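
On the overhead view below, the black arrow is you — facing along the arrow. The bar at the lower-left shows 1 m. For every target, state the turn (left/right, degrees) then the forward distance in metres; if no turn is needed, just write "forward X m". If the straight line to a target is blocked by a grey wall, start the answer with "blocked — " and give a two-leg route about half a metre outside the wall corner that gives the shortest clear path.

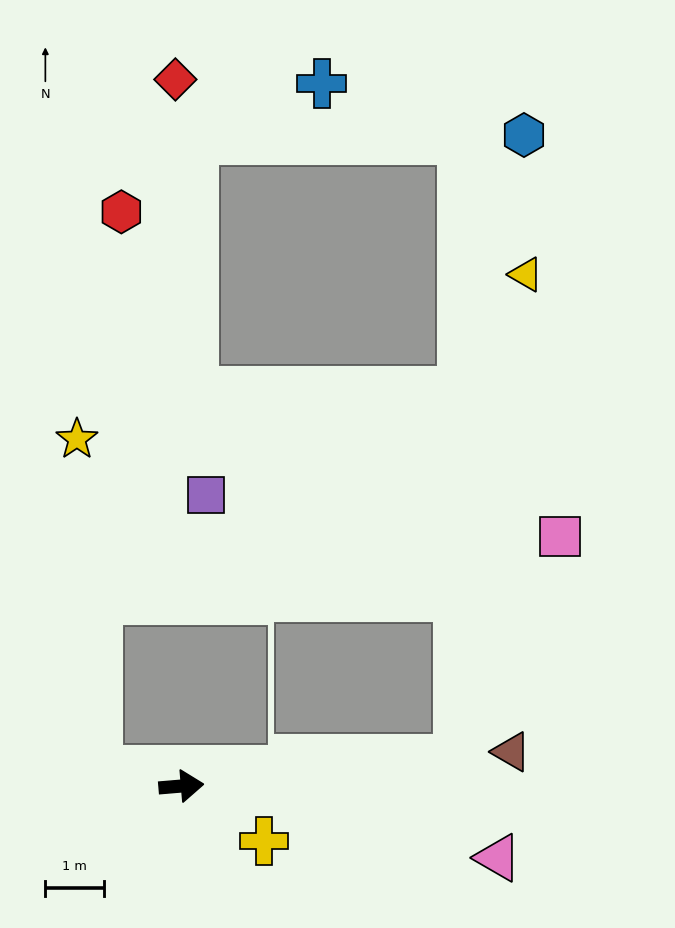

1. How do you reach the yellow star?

blocked — turn left 164°, forward 1.5 m, then turn right 75°, forward 5.7 m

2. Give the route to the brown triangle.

forward 5.7 m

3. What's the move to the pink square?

blocked — forward 4.8 m, then turn left 61°, forward 4.2 m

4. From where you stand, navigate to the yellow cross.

turn right 38°, forward 1.7 m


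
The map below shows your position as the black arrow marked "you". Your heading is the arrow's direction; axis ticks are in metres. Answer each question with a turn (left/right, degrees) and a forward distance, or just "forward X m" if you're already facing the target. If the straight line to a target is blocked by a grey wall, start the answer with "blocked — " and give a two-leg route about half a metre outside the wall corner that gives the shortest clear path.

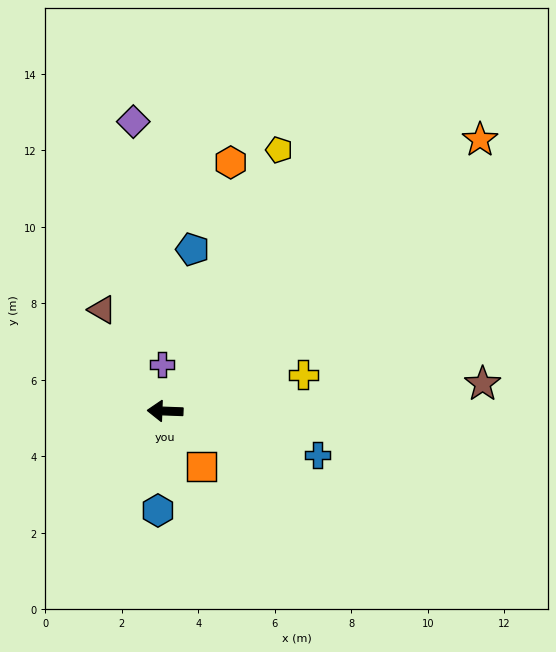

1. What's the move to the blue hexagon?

turn left 88°, forward 2.6 m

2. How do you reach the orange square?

turn left 125°, forward 1.7 m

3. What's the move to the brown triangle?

turn right 56°, forward 3.1 m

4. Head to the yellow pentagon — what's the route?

turn right 111°, forward 7.4 m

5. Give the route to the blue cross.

turn left 166°, forward 4.1 m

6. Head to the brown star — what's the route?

turn right 173°, forward 8.3 m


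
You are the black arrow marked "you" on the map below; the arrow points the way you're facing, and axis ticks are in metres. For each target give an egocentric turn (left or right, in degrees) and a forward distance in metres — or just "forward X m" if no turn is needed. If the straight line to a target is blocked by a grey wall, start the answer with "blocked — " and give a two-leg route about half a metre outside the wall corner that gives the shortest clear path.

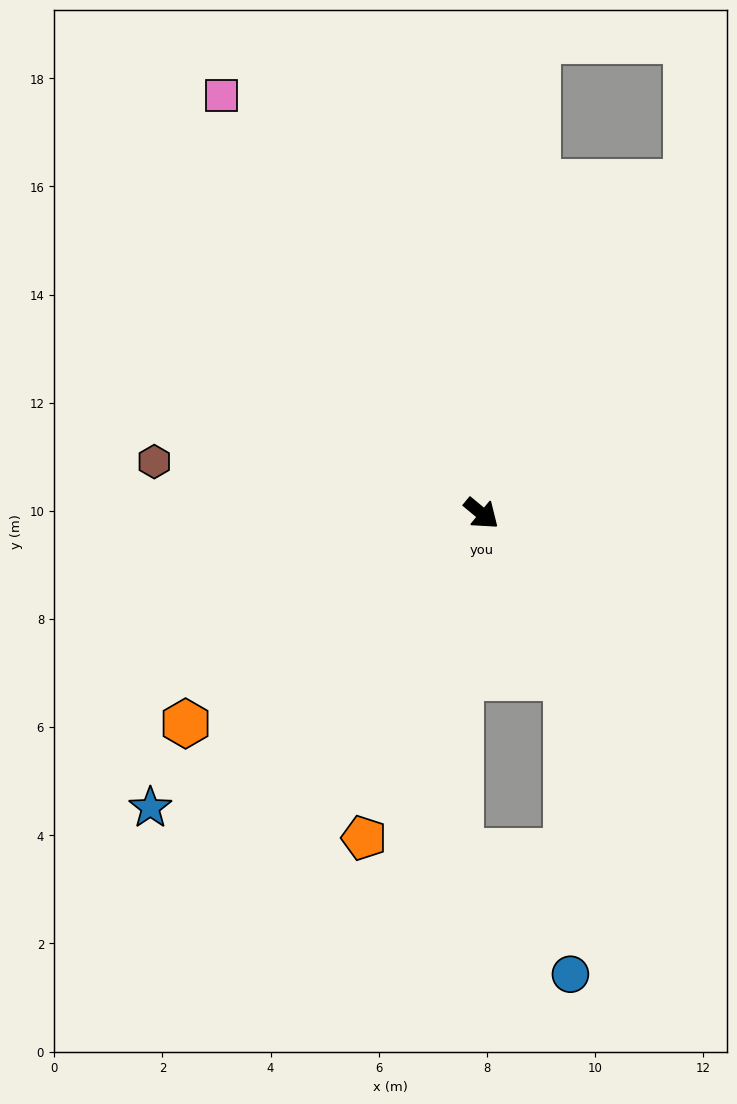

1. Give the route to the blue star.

turn right 99°, forward 8.2 m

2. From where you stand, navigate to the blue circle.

blocked — turn right 23°, forward 3.4 m, then turn right 26°, forward 5.5 m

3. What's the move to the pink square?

turn left 162°, forward 9.1 m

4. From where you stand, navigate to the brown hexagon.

turn right 149°, forward 6.1 m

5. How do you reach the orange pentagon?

turn right 70°, forward 6.4 m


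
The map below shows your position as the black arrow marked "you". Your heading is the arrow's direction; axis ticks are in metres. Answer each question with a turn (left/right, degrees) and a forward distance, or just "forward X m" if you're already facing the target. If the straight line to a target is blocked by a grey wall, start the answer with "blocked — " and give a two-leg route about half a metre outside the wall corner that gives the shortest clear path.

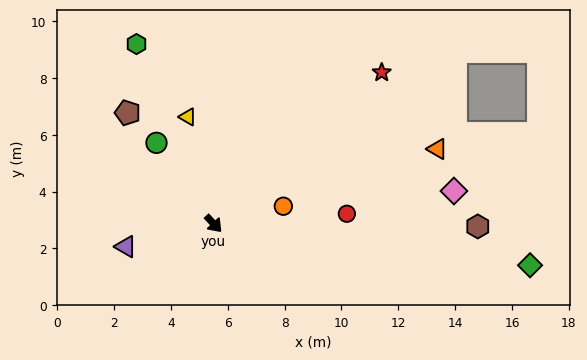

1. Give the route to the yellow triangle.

turn left 151°, forward 3.9 m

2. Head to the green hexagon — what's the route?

turn left 160°, forward 6.9 m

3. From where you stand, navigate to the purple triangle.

turn right 118°, forward 3.2 m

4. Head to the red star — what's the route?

turn left 89°, forward 8.0 m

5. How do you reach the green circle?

turn left 172°, forward 3.5 m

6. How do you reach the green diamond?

turn left 40°, forward 11.2 m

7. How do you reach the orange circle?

turn left 61°, forward 2.5 m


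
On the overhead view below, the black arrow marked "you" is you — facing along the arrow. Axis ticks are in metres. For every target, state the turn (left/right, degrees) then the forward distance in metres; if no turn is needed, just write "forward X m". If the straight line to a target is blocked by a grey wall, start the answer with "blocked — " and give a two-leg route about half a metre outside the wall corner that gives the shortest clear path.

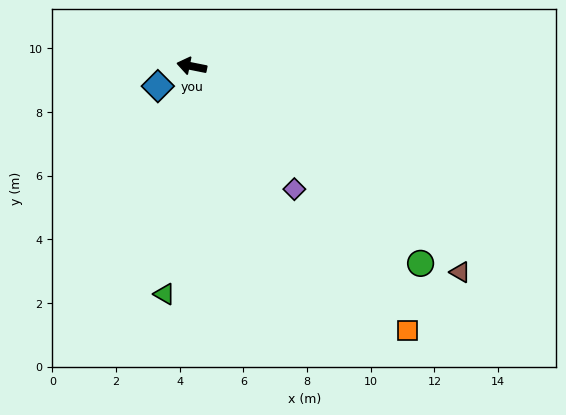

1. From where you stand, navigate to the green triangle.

turn left 94°, forward 7.2 m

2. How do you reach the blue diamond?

turn left 42°, forward 1.2 m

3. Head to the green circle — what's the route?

turn left 151°, forward 9.5 m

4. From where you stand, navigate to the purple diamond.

turn left 141°, forward 5.0 m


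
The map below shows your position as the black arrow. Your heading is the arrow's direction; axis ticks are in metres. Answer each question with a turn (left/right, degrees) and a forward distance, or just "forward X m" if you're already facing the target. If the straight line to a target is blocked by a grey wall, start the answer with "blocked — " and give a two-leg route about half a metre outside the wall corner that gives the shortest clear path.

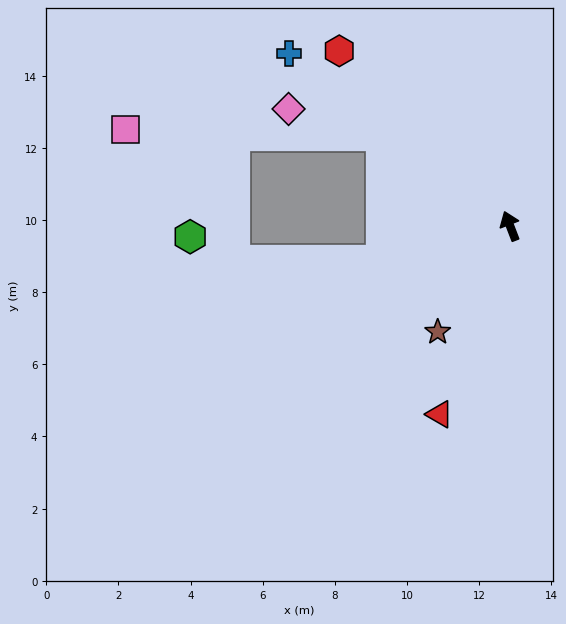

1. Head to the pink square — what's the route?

blocked — turn left 34°, forward 4.4 m, then turn left 34°, forward 7.1 m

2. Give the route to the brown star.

turn left 125°, forward 3.6 m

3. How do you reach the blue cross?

turn left 31°, forward 7.8 m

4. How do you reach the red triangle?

turn left 138°, forward 5.6 m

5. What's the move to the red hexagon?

turn left 23°, forward 6.8 m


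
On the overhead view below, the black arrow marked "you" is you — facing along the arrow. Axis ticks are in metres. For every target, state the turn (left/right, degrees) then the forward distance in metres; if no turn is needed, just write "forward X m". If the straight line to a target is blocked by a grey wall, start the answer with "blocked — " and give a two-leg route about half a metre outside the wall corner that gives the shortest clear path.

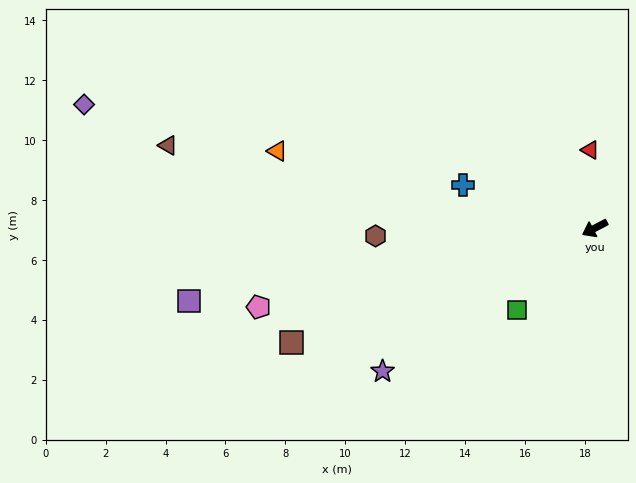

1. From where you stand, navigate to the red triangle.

turn right 114°, forward 2.6 m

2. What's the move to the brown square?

turn right 7°, forward 10.8 m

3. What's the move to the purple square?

turn right 17°, forward 13.7 m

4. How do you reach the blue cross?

turn right 46°, forward 4.6 m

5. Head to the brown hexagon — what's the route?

turn right 26°, forward 7.3 m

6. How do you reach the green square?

turn left 19°, forward 3.8 m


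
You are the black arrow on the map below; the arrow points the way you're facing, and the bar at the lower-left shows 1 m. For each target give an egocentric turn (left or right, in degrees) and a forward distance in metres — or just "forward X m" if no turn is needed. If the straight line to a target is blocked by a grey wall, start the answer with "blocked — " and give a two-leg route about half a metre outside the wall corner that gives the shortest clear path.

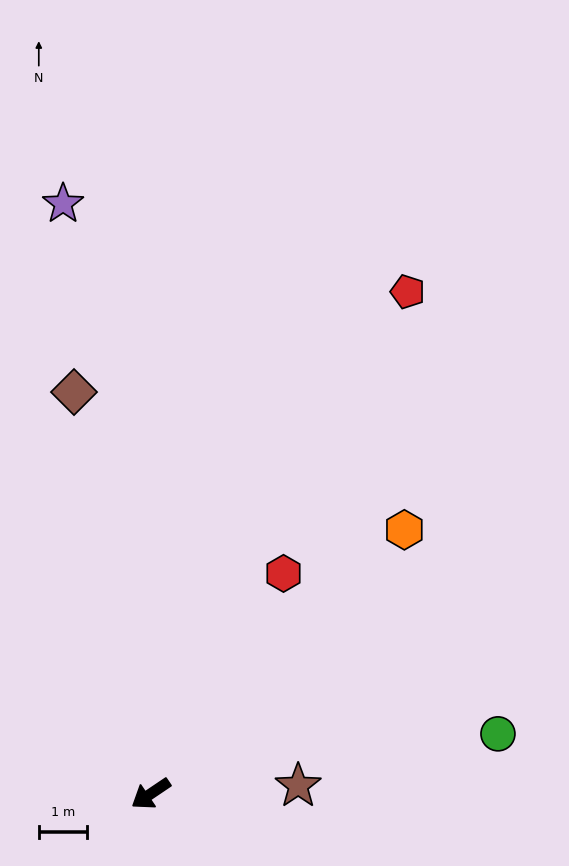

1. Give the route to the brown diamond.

turn right 113°, forward 8.6 m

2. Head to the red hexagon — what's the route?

turn right 155°, forward 5.4 m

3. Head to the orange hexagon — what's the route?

turn right 168°, forward 7.7 m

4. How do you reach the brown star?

turn left 149°, forward 3.1 m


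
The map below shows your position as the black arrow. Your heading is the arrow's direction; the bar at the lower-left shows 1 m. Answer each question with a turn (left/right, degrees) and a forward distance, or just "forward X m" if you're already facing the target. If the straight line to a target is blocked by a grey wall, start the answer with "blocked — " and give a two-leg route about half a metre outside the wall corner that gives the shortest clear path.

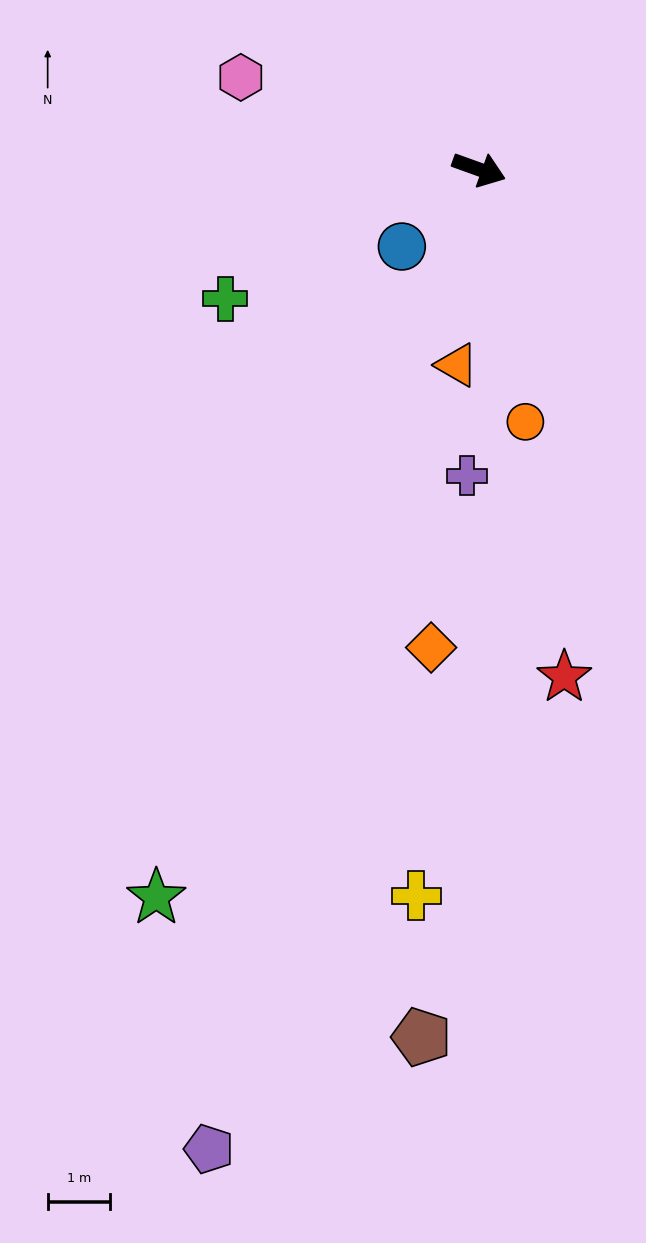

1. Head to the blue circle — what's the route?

turn right 115°, forward 1.7 m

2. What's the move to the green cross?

turn right 133°, forward 4.5 m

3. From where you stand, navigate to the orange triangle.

turn right 77°, forward 3.1 m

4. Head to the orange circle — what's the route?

turn right 60°, forward 4.1 m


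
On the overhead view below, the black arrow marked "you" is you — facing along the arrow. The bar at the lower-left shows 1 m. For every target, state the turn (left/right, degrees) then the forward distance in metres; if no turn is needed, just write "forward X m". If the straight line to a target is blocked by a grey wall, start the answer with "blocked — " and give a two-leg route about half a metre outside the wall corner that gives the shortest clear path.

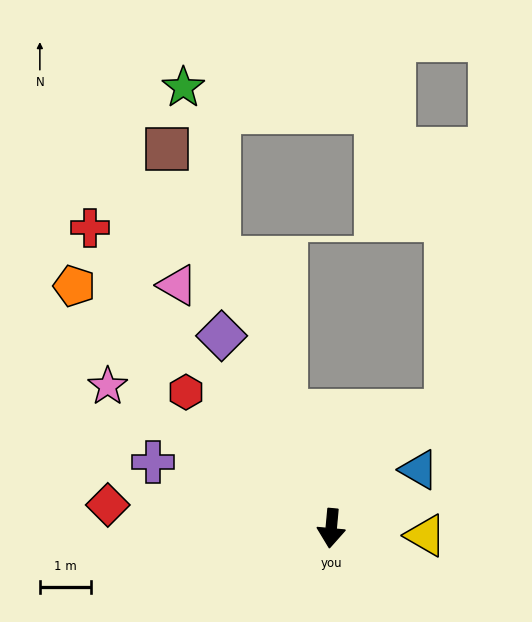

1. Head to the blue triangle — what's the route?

turn left 129°, forward 2.1 m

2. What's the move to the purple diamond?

turn right 145°, forward 4.4 m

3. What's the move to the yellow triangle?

turn left 91°, forward 1.9 m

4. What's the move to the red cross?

turn right 136°, forward 7.6 m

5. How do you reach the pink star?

turn right 117°, forward 5.2 m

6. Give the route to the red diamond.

turn right 91°, forward 4.4 m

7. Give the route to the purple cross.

turn right 105°, forward 3.8 m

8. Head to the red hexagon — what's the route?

turn right 128°, forward 3.9 m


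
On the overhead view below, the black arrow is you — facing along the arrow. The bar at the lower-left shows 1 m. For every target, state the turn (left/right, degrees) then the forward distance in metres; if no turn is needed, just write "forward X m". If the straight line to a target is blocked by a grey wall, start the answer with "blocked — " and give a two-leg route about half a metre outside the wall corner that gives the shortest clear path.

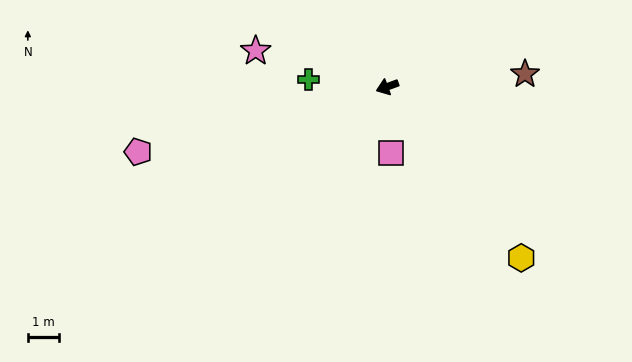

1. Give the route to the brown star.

turn left 165°, forward 4.5 m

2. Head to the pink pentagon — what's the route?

turn right 5°, forward 8.4 m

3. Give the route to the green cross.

turn right 25°, forward 2.6 m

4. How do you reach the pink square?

turn left 73°, forward 2.1 m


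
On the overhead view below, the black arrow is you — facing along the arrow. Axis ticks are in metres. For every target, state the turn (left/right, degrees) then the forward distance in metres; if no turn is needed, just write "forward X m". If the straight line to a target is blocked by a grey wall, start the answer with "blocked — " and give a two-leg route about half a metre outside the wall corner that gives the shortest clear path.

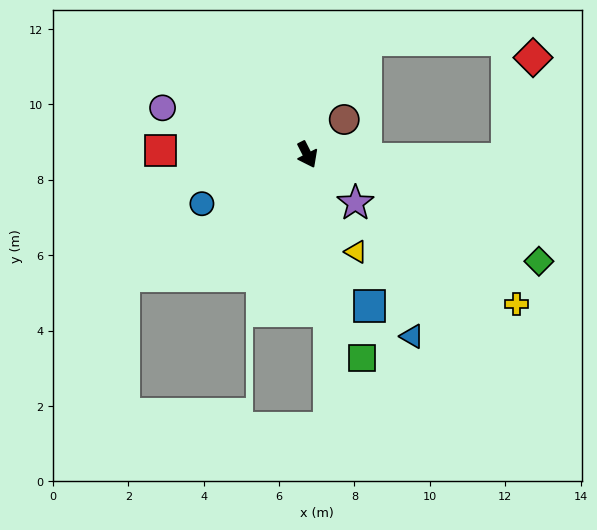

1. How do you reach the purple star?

turn left 18°, forward 1.8 m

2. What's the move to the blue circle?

turn right 92°, forward 3.1 m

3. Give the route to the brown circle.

turn left 107°, forward 1.4 m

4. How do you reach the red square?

turn right 119°, forward 3.9 m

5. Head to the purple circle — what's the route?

turn right 135°, forward 4.0 m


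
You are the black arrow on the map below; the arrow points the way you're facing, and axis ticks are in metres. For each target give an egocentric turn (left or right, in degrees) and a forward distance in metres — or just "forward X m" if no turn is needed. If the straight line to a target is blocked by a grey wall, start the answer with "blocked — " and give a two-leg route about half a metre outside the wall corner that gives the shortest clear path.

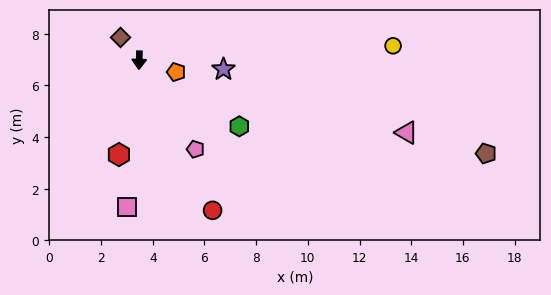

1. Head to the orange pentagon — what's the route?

turn left 74°, forward 1.5 m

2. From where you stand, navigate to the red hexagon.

turn right 10°, forward 3.7 m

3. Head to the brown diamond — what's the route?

turn right 139°, forward 1.1 m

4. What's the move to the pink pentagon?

turn left 34°, forward 4.1 m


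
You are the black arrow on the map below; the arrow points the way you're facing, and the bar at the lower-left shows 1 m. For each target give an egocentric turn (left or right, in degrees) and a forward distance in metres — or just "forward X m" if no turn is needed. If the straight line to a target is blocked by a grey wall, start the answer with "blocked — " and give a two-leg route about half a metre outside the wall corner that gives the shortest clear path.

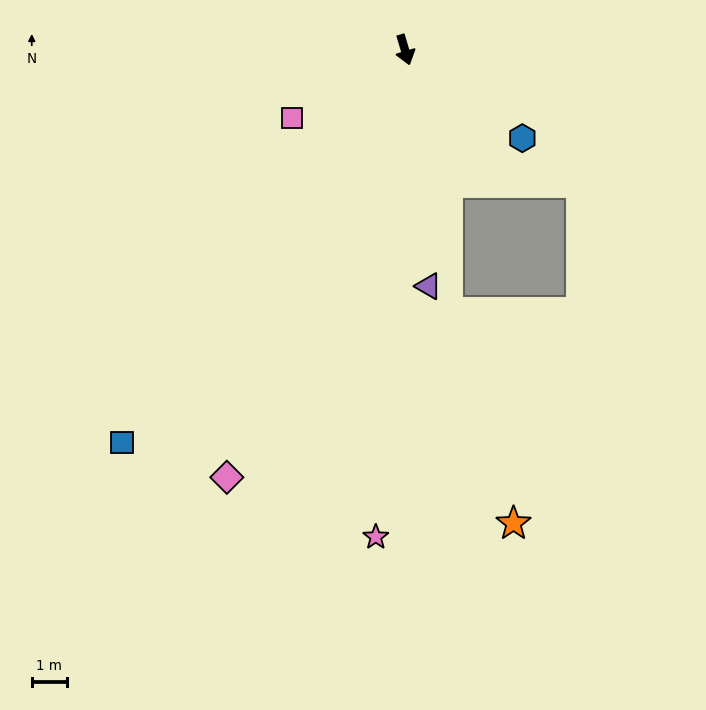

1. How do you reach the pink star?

turn right 20°, forward 14.0 m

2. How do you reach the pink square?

turn right 76°, forward 3.8 m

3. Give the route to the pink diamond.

turn right 39°, forward 13.3 m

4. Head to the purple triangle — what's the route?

turn right 11°, forward 6.8 m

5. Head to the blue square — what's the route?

turn right 52°, forward 13.9 m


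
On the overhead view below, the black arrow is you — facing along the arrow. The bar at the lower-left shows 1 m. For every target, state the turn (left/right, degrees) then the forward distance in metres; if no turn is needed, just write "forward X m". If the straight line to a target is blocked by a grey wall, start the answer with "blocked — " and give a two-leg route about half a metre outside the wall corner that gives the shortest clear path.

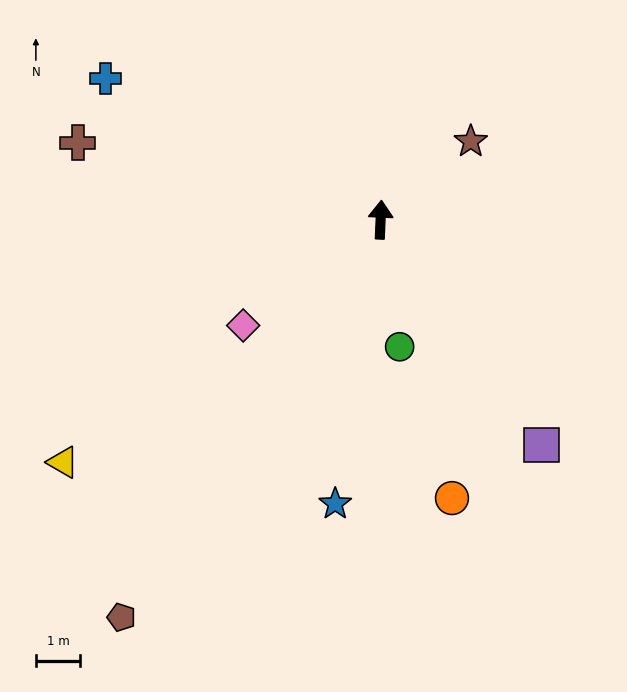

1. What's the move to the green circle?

turn right 169°, forward 2.9 m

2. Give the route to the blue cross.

turn left 65°, forward 7.0 m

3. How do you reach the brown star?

turn right 47°, forward 2.7 m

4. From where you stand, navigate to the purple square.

turn right 142°, forward 6.3 m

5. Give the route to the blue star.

turn left 173°, forward 6.5 m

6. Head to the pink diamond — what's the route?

turn left 130°, forward 3.9 m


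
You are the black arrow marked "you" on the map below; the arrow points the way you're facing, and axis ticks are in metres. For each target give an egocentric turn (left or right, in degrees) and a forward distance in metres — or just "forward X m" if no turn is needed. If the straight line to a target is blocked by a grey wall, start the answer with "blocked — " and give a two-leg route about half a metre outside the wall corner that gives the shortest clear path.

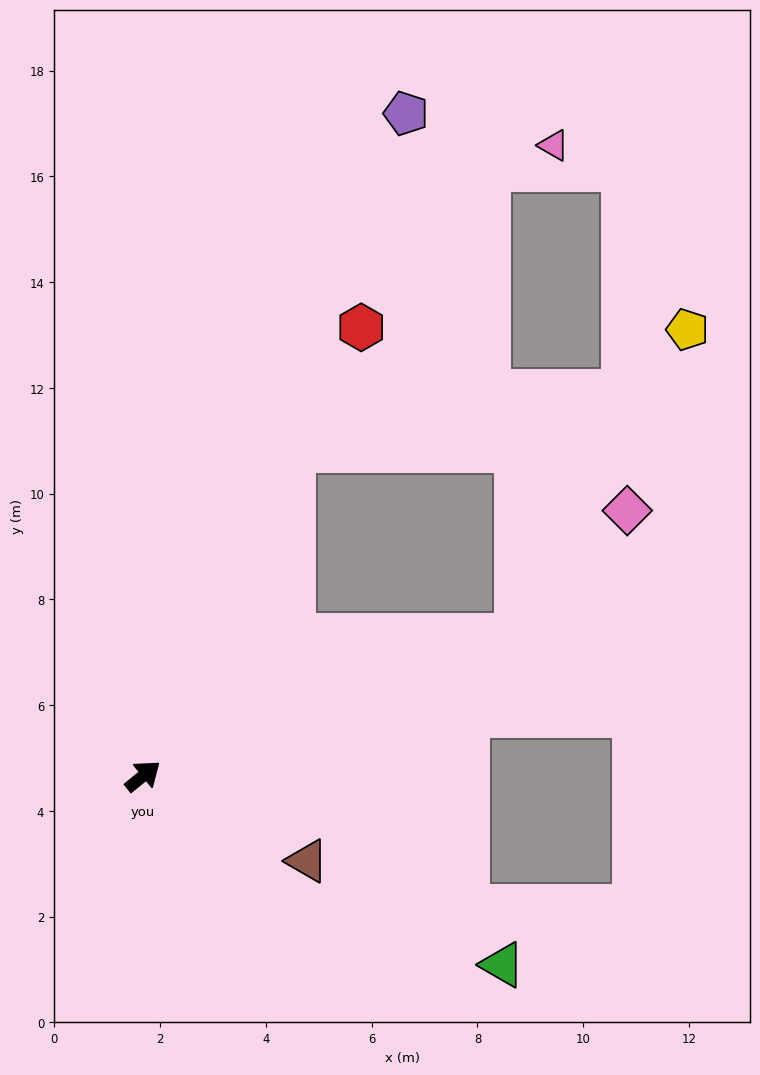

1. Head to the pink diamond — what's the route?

blocked — turn right 19°, forward 7.5 m, then turn left 29°, forward 3.2 m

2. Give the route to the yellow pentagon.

blocked — turn right 19°, forward 7.5 m, then turn left 41°, forward 6.6 m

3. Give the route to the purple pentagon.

turn left 29°, forward 13.5 m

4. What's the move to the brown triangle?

turn right 66°, forward 3.5 m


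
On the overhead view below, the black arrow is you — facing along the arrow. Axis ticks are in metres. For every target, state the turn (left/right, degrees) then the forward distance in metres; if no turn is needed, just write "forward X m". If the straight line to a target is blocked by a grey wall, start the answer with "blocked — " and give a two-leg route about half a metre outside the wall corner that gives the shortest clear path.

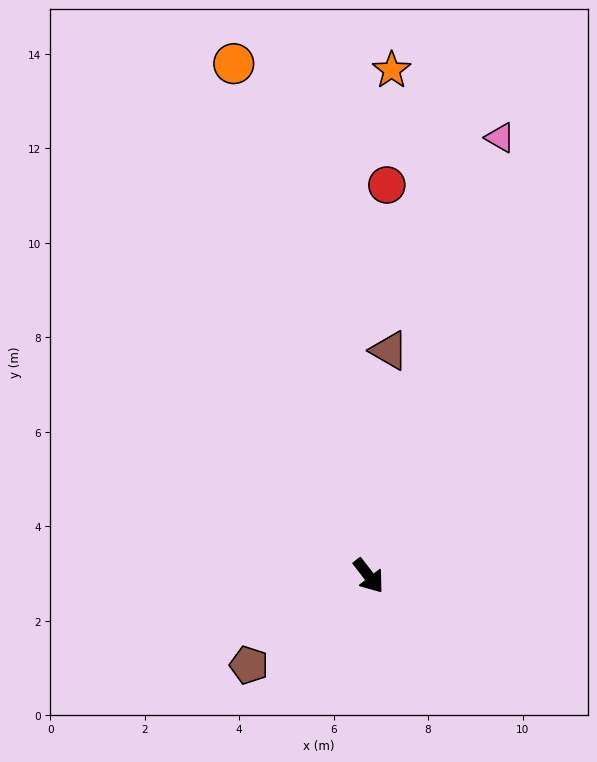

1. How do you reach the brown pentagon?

turn right 91°, forward 3.2 m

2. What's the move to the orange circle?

turn left 157°, forward 11.2 m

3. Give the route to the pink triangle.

turn left 126°, forward 9.7 m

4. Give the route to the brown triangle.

turn left 137°, forward 4.8 m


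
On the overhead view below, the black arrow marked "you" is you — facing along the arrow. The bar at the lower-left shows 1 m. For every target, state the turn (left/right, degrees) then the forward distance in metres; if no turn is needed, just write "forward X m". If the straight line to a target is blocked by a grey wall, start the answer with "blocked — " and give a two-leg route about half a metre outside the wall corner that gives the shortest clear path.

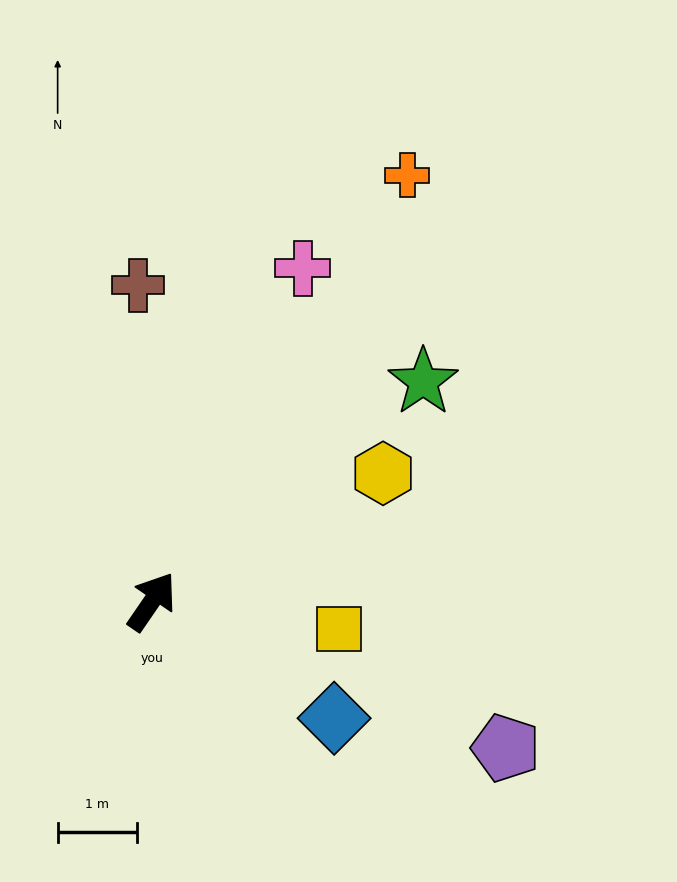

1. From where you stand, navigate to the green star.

turn right 17°, forward 4.4 m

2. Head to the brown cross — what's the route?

turn left 37°, forward 4.0 m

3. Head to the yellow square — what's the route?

turn right 64°, forward 2.4 m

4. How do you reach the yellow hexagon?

turn right 27°, forward 3.3 m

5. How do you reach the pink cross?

turn left 10°, forward 4.6 m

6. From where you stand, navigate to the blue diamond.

turn right 88°, forward 2.7 m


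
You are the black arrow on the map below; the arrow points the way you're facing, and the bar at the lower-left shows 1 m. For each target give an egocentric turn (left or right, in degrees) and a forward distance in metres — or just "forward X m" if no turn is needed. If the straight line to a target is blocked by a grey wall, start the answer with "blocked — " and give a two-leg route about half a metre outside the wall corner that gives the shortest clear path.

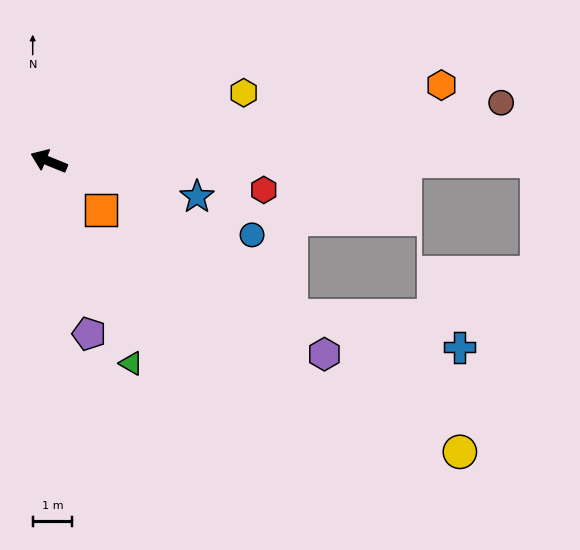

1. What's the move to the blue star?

turn right 171°, forward 3.9 m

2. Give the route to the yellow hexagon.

turn right 138°, forward 5.2 m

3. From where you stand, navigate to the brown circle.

turn right 150°, forward 11.5 m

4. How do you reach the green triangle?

turn left 134°, forward 5.5 m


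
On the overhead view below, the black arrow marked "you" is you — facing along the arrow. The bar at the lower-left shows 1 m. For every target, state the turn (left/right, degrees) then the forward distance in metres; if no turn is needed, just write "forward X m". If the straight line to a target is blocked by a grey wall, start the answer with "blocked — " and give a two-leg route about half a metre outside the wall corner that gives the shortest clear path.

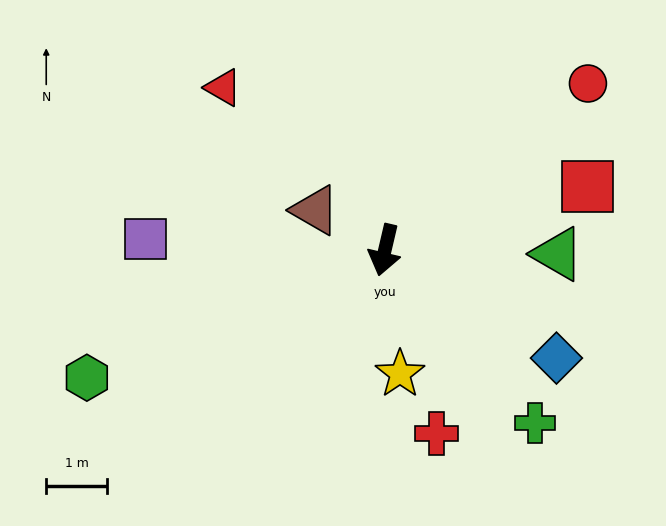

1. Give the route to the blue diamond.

turn left 71°, forward 3.3 m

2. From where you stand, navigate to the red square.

turn left 121°, forward 3.5 m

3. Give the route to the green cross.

turn left 54°, forward 3.8 m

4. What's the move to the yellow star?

turn left 20°, forward 2.1 m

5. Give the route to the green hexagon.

turn right 54°, forward 5.3 m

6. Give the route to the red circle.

turn left 143°, forward 4.3 m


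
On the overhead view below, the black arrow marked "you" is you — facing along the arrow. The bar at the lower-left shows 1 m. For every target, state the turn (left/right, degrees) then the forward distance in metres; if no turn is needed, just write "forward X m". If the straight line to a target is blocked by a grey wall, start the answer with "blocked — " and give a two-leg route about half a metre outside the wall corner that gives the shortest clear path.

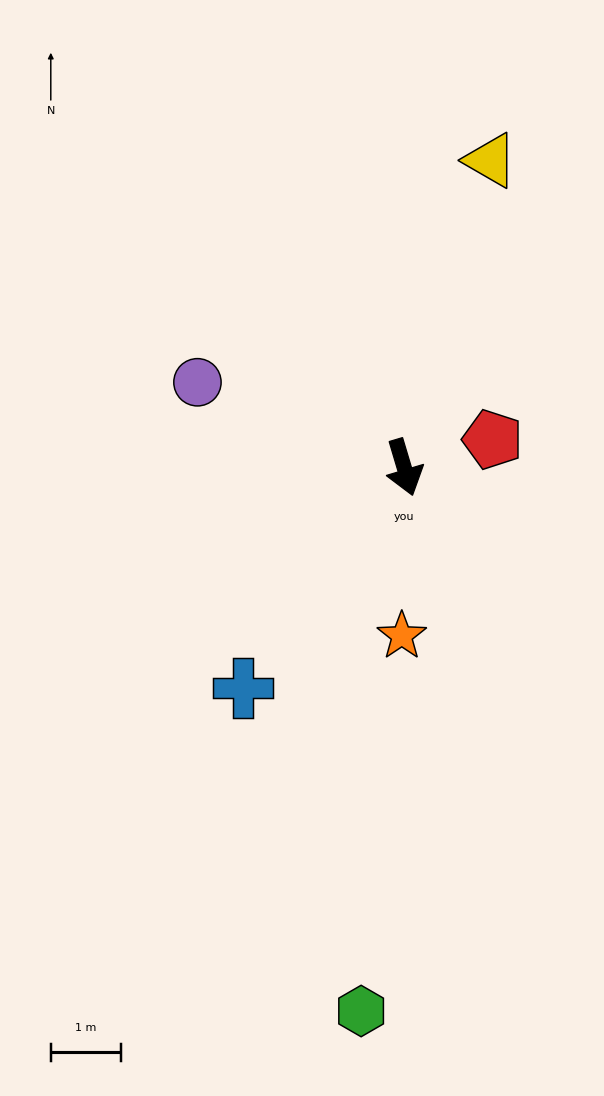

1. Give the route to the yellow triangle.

turn left 148°, forward 4.6 m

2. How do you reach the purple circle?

turn right 129°, forward 3.2 m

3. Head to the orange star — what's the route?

turn right 17°, forward 2.4 m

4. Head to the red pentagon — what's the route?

turn left 91°, forward 1.3 m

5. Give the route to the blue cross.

turn right 53°, forward 3.9 m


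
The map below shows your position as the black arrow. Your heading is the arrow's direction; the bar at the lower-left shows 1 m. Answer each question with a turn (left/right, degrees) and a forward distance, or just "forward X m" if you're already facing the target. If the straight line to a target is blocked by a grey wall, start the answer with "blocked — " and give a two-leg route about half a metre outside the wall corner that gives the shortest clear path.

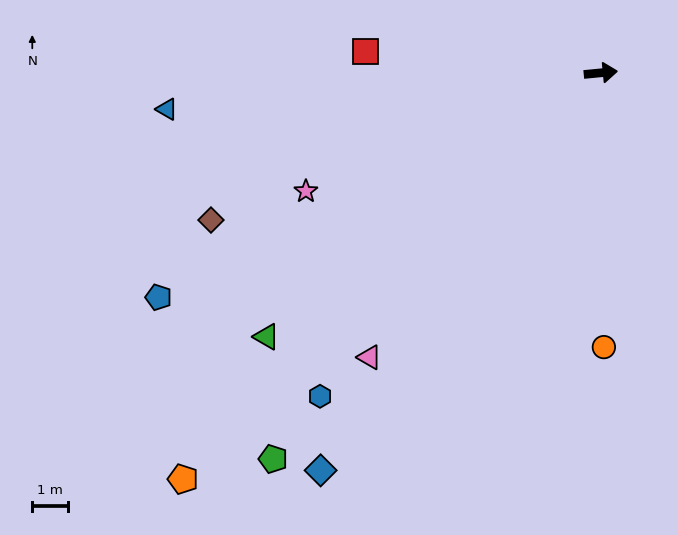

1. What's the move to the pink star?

turn right 164°, forward 8.8 m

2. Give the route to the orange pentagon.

turn right 141°, forward 16.2 m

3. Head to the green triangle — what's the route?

turn right 147°, forward 11.8 m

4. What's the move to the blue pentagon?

turn right 159°, forward 13.8 m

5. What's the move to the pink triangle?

turn right 135°, forward 10.2 m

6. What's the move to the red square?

turn left 169°, forward 6.6 m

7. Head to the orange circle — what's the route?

turn right 95°, forward 7.6 m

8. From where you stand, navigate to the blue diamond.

turn right 131°, forward 13.5 m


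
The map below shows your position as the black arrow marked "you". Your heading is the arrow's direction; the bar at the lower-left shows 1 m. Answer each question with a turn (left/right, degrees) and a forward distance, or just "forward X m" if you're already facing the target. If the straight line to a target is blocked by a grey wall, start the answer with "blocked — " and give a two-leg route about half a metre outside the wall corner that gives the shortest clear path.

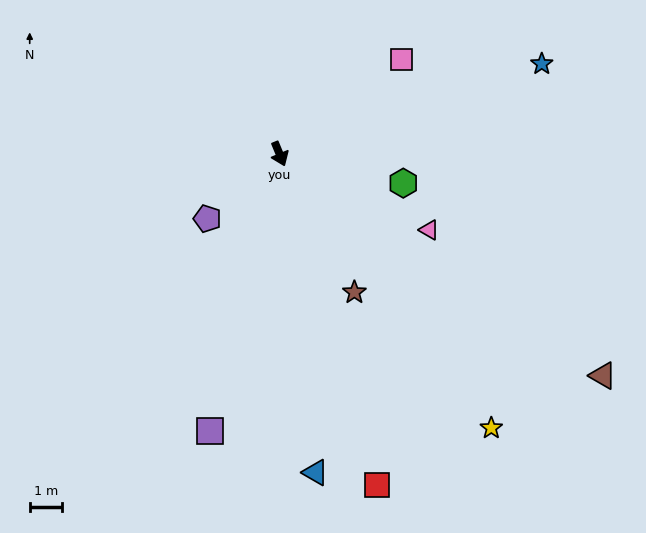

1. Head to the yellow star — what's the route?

turn left 15°, forward 10.6 m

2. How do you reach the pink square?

turn left 105°, forward 4.7 m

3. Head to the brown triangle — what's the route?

turn left 33°, forward 12.0 m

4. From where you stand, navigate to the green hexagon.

turn left 54°, forward 3.9 m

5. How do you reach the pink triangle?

turn left 41°, forward 5.1 m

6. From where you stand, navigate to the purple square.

turn right 36°, forward 8.7 m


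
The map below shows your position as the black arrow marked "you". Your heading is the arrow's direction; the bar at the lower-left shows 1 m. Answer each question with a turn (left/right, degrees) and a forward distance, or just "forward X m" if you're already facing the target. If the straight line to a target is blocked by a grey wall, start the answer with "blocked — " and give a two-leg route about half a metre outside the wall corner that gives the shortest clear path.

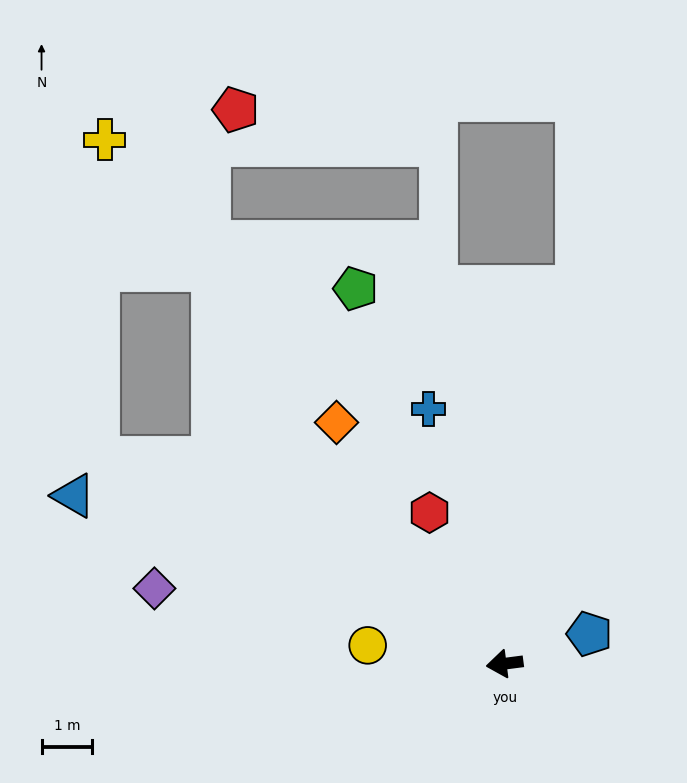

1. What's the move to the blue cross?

turn right 81°, forward 5.2 m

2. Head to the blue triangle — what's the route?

turn right 29°, forward 9.1 m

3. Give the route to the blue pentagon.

turn right 168°, forward 1.8 m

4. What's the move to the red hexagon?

turn right 71°, forward 3.3 m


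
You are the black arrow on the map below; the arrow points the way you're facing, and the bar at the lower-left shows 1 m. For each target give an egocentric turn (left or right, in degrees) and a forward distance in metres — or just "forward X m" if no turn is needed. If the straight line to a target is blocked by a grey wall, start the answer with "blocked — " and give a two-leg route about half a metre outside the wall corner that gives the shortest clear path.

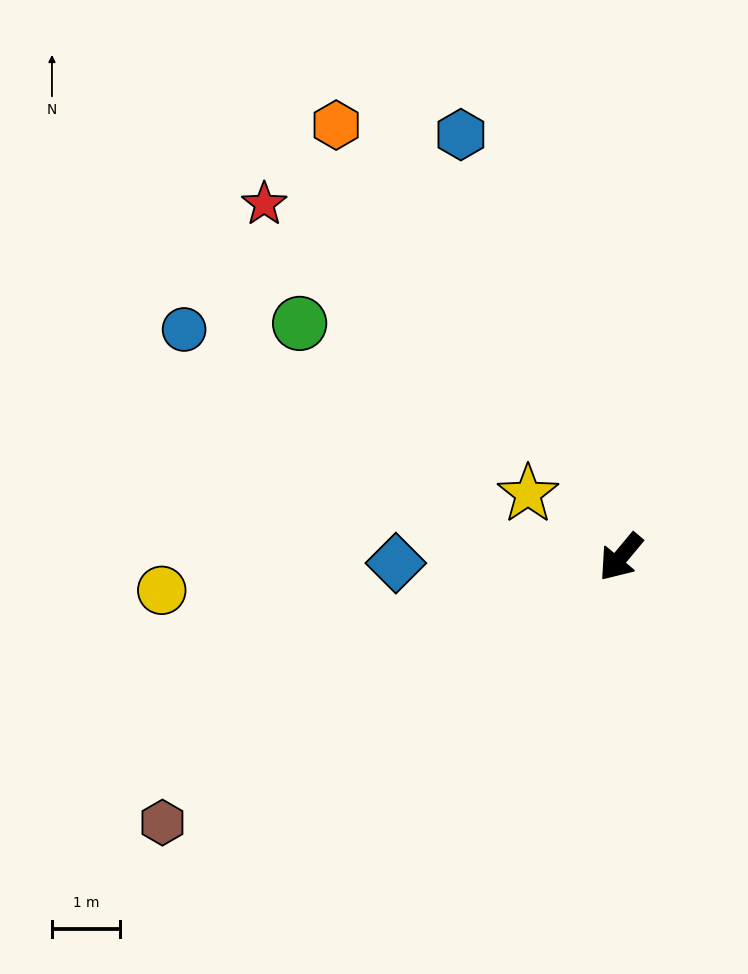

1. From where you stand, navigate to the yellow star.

turn right 85°, forward 1.6 m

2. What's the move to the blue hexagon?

turn right 120°, forward 6.6 m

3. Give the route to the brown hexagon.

turn right 20°, forward 7.7 m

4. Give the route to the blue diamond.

turn right 49°, forward 3.3 m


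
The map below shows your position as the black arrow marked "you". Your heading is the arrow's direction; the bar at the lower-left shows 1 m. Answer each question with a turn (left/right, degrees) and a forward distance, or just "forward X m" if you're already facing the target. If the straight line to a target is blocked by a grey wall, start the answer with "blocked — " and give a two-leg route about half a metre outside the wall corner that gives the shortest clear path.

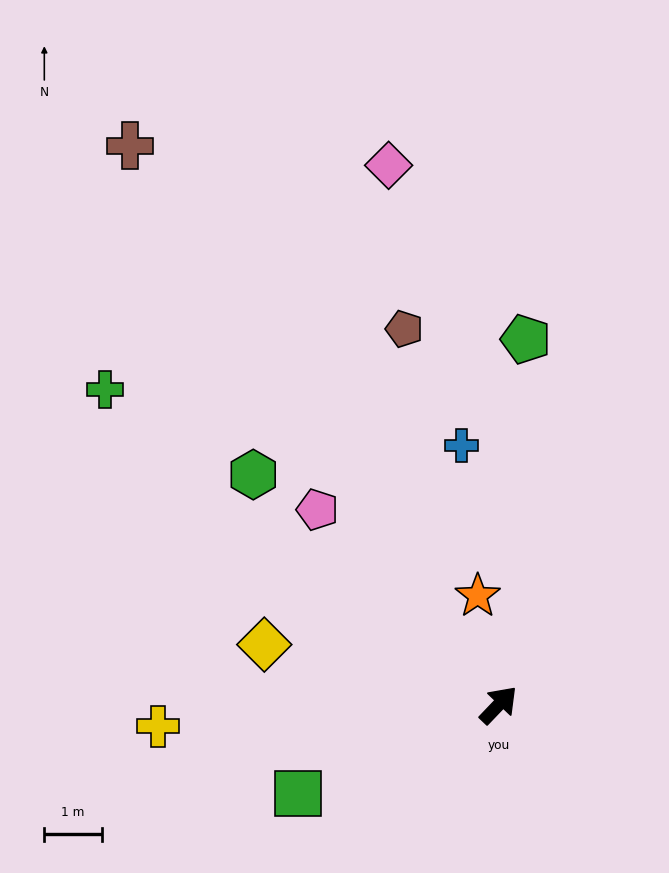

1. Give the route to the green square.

turn left 158°, forward 3.8 m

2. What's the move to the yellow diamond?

turn left 119°, forward 4.2 m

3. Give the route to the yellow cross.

turn left 137°, forward 5.9 m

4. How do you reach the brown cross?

turn left 77°, forward 11.6 m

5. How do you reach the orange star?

turn left 55°, forward 1.9 m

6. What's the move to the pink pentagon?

turn left 87°, forward 4.6 m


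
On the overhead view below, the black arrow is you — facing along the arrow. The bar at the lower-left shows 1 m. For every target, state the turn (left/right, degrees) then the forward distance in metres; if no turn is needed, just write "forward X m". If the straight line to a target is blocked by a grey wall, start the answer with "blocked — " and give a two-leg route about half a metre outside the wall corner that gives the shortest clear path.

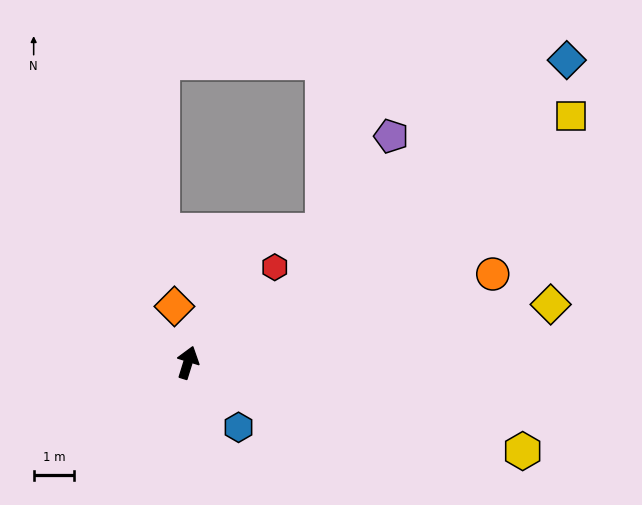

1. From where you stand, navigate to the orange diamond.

turn left 31°, forward 1.4 m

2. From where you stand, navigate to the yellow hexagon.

turn right 88°, forward 8.5 m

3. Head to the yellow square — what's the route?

turn right 40°, forward 11.2 m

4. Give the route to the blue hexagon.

turn right 125°, forward 2.0 m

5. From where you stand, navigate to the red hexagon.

turn right 25°, forward 3.2 m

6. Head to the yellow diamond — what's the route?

turn right 64°, forward 9.1 m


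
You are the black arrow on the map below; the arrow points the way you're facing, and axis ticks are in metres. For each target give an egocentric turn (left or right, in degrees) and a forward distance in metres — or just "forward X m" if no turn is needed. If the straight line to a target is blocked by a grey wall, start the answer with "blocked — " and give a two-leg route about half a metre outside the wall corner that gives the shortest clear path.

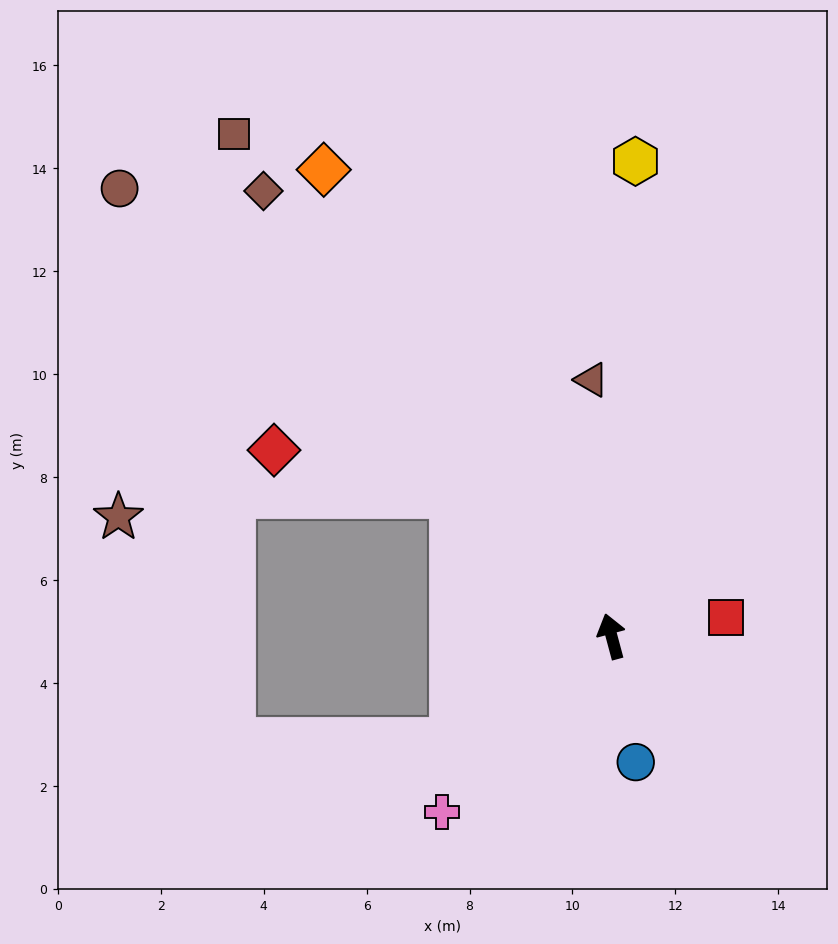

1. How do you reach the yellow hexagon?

turn right 18°, forward 9.2 m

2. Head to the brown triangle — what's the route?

turn right 11°, forward 5.0 m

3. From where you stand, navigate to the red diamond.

blocked — turn left 34°, forward 4.1 m, then turn left 26°, forward 3.6 m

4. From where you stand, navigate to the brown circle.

turn left 33°, forward 12.9 m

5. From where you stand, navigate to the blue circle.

turn left 176°, forward 2.5 m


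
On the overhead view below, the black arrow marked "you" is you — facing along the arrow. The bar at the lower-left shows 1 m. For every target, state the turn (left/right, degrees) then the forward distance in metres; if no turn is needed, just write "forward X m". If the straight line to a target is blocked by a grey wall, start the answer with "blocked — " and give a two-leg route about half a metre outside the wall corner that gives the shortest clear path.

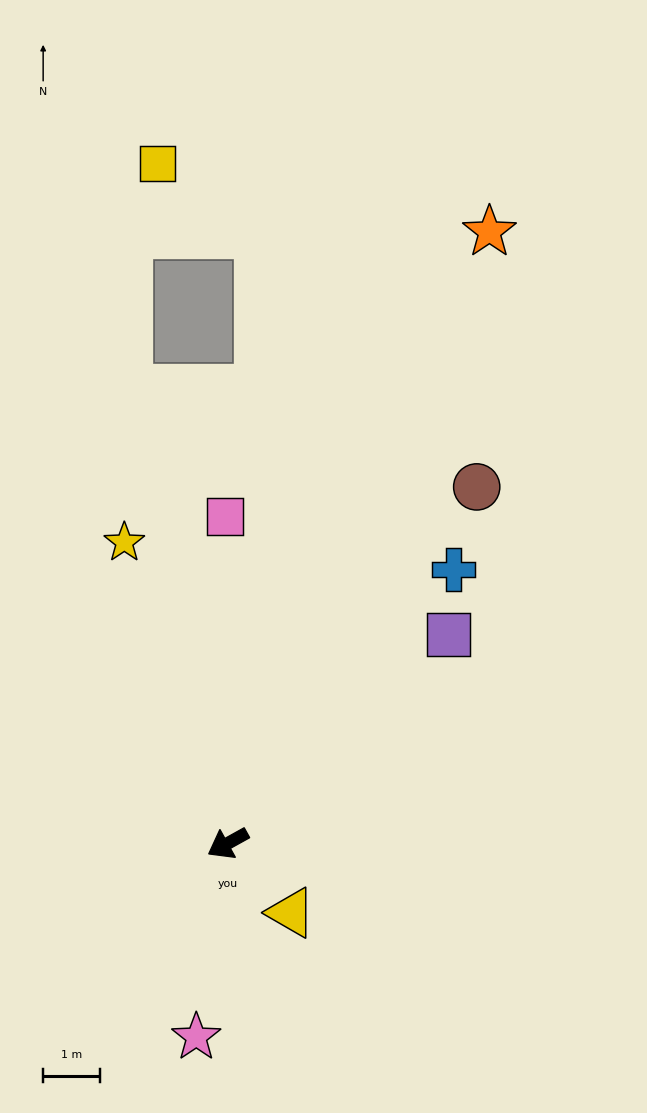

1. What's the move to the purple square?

turn right 166°, forward 5.3 m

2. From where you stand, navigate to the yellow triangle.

turn left 103°, forward 1.6 m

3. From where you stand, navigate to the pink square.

turn right 119°, forward 5.7 m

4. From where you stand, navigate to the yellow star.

turn right 100°, forward 5.6 m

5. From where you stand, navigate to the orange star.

turn right 142°, forward 11.6 m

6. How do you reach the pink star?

turn left 52°, forward 3.4 m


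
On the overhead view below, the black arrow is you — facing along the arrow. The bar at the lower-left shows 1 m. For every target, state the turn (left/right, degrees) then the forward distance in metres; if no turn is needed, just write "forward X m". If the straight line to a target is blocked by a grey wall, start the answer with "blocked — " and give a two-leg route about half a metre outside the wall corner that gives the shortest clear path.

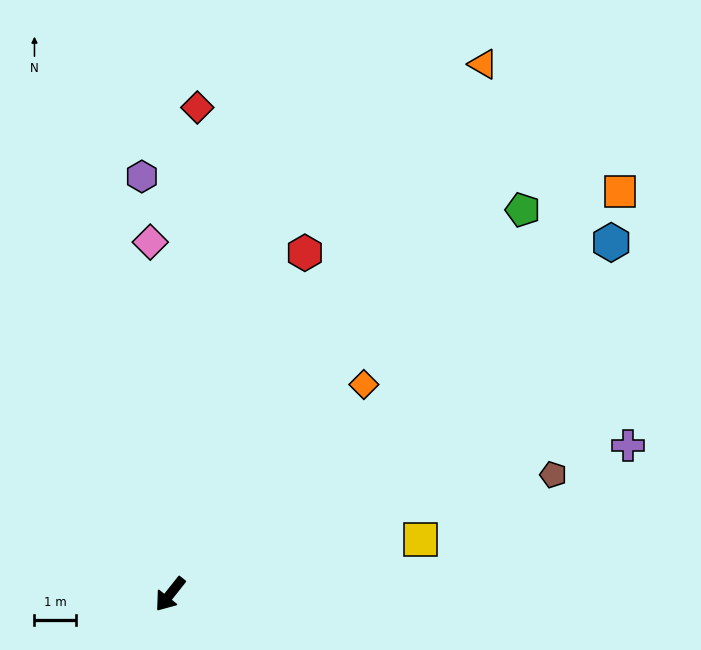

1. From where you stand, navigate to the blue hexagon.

turn left 167°, forward 13.5 m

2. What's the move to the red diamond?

turn right 145°, forward 11.7 m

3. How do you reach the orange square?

turn left 170°, forward 14.5 m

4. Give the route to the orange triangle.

turn right 172°, forward 14.8 m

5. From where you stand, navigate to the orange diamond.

turn left 176°, forward 6.8 m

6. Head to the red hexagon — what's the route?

turn right 163°, forward 8.8 m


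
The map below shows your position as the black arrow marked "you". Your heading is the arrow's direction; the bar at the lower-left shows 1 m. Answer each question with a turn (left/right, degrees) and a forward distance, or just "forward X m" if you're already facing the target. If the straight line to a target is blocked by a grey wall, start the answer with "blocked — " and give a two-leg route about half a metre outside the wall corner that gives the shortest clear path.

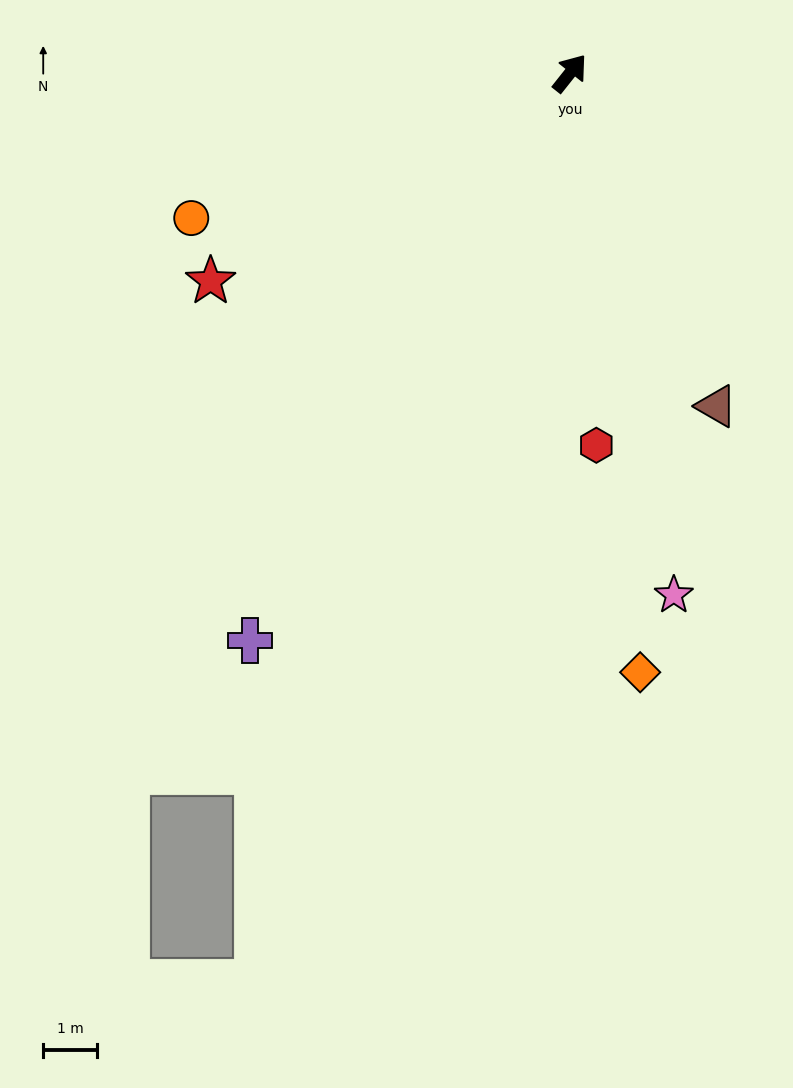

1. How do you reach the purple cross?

turn right 171°, forward 12.2 m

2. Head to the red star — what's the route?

turn left 159°, forward 7.8 m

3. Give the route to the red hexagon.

turn right 137°, forward 7.0 m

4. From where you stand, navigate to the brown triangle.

turn right 118°, forward 6.8 m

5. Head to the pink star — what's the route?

turn right 130°, forward 9.9 m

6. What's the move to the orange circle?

turn left 149°, forward 7.6 m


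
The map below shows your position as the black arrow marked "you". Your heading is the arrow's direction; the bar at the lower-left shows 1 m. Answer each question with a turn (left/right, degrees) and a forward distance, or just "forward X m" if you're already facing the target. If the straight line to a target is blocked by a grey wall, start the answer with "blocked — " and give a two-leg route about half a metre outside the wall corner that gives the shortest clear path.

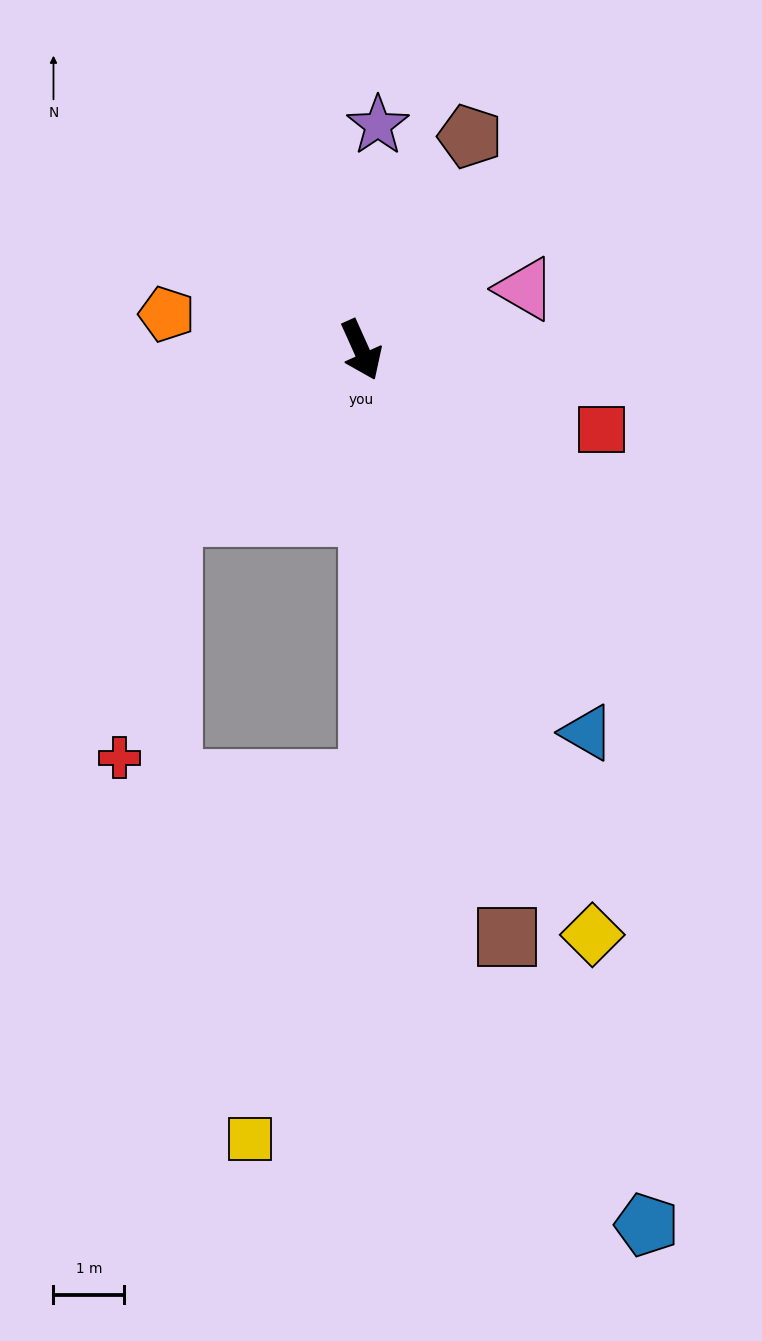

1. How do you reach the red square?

turn left 47°, forward 3.6 m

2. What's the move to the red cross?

blocked — turn right 73°, forward 3.5 m, then turn left 36°, forward 3.5 m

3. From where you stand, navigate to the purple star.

turn left 152°, forward 3.2 m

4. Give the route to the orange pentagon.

turn right 125°, forward 2.8 m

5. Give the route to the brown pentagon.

turn left 129°, forward 3.4 m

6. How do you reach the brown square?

turn right 10°, forward 8.5 m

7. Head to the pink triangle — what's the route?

turn left 86°, forward 2.5 m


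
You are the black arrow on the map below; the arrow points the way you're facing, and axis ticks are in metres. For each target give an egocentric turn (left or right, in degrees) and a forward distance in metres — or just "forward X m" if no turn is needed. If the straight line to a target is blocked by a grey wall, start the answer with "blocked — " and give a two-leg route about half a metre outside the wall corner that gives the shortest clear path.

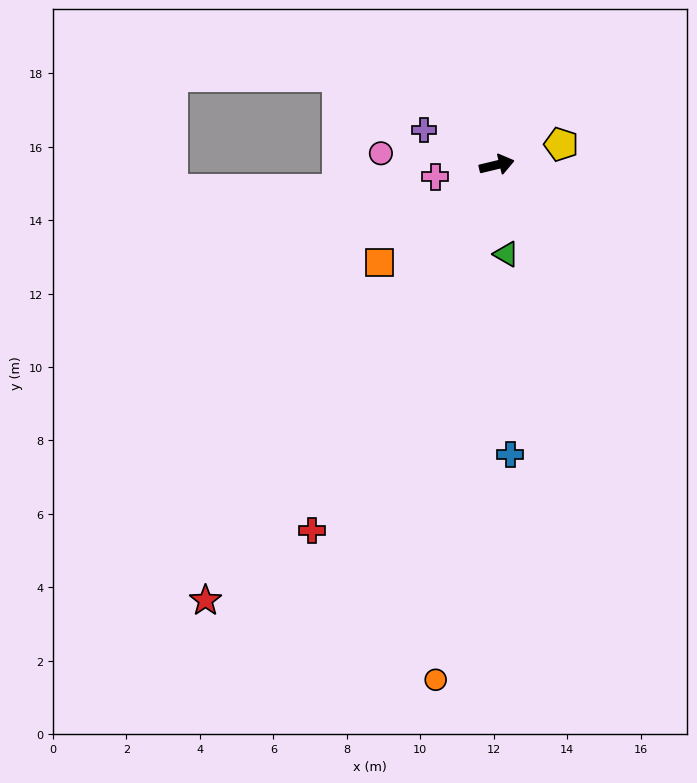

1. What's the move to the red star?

turn right 137°, forward 14.3 m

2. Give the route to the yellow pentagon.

turn left 4°, forward 1.8 m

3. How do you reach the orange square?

turn right 154°, forward 4.1 m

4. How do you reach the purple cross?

turn left 141°, forward 2.2 m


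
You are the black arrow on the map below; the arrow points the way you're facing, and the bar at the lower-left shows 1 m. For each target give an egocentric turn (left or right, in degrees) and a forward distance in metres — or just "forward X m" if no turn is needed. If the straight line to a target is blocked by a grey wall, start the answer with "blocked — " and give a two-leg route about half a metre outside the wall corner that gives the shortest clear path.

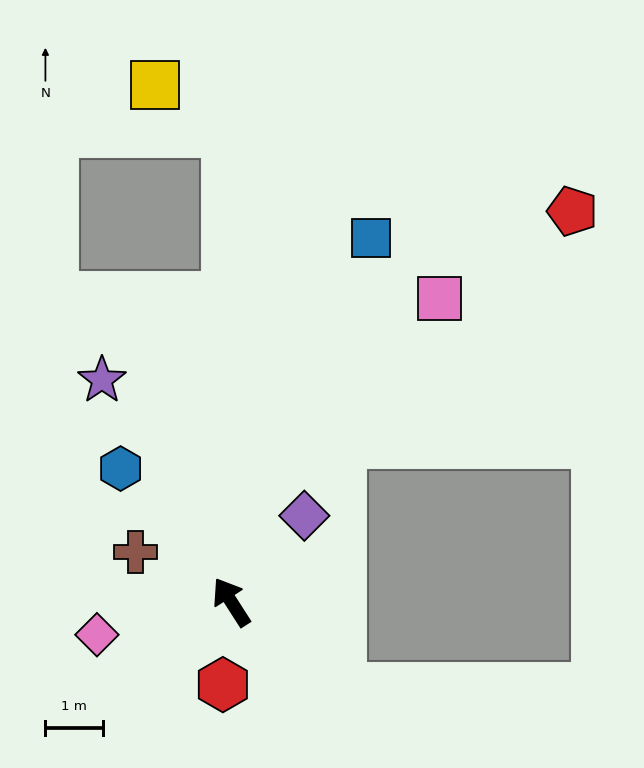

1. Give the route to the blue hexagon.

turn left 7°, forward 3.0 m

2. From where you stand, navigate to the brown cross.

turn left 30°, forward 1.9 m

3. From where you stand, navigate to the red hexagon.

turn left 142°, forward 1.4 m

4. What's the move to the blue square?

turn right 54°, forward 6.7 m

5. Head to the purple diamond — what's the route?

turn right 73°, forward 2.0 m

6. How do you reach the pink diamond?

turn left 71°, forward 2.4 m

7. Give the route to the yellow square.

blocked — turn right 32°, forward 8.1 m, then turn left 56°, forward 1.5 m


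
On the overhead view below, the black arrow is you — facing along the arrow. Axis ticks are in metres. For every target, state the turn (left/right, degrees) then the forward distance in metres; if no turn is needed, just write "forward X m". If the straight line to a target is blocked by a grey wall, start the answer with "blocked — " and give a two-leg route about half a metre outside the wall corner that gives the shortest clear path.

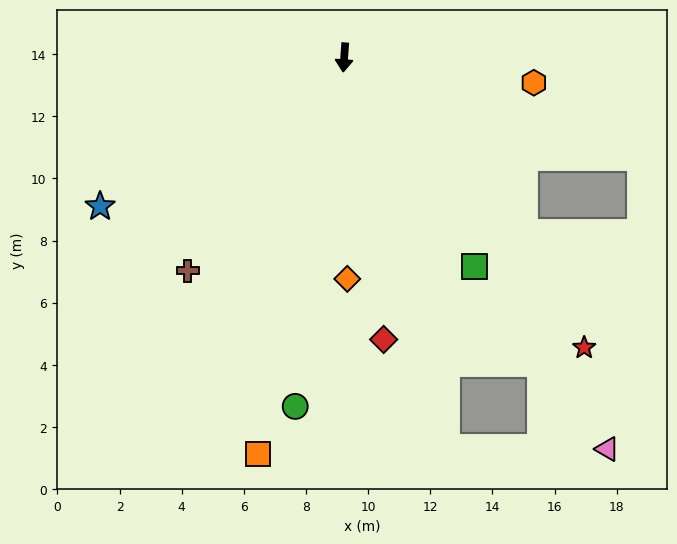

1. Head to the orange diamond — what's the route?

turn left 5°, forward 7.1 m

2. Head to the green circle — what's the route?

turn right 4°, forward 11.3 m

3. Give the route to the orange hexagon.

turn left 87°, forward 6.2 m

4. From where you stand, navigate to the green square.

turn left 36°, forward 7.9 m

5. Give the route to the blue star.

turn right 54°, forward 9.2 m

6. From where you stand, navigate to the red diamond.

turn left 12°, forward 9.2 m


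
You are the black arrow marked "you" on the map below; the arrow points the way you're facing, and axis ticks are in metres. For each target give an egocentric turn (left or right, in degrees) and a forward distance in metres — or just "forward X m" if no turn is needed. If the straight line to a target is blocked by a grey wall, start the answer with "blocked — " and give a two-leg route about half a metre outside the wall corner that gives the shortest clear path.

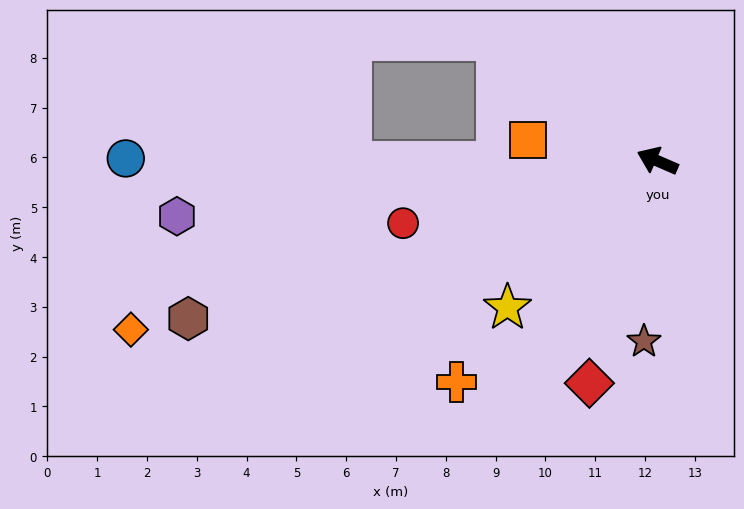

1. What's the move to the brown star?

turn left 109°, forward 3.6 m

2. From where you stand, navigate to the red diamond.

turn left 96°, forward 4.7 m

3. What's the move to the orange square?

turn left 14°, forward 2.6 m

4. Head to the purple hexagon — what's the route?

turn left 30°, forward 9.7 m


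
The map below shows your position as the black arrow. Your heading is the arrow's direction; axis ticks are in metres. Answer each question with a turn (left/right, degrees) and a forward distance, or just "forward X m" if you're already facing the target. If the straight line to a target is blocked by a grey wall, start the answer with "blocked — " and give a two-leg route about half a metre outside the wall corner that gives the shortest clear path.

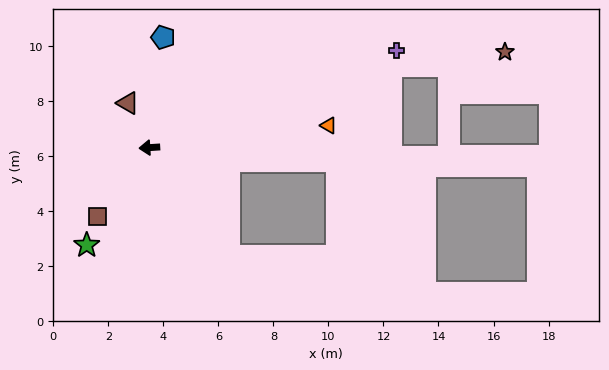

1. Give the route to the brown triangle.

turn right 68°, forward 1.8 m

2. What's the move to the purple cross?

turn right 162°, forward 9.7 m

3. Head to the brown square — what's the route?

turn left 50°, forward 3.1 m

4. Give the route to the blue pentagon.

turn right 101°, forward 4.0 m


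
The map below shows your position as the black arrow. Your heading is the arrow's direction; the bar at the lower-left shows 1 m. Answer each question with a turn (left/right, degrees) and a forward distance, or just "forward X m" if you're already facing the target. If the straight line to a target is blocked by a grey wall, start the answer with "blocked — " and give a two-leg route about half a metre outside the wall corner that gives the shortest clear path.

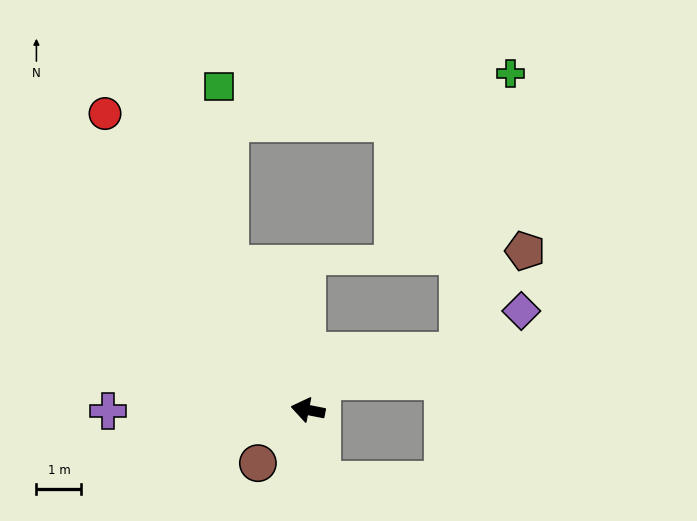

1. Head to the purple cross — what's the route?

turn left 11°, forward 4.5 m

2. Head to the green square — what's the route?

blocked — turn right 50°, forward 3.7 m, then turn right 25°, forward 4.0 m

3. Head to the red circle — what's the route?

turn right 44°, forward 8.0 m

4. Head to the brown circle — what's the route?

turn left 58°, forward 1.6 m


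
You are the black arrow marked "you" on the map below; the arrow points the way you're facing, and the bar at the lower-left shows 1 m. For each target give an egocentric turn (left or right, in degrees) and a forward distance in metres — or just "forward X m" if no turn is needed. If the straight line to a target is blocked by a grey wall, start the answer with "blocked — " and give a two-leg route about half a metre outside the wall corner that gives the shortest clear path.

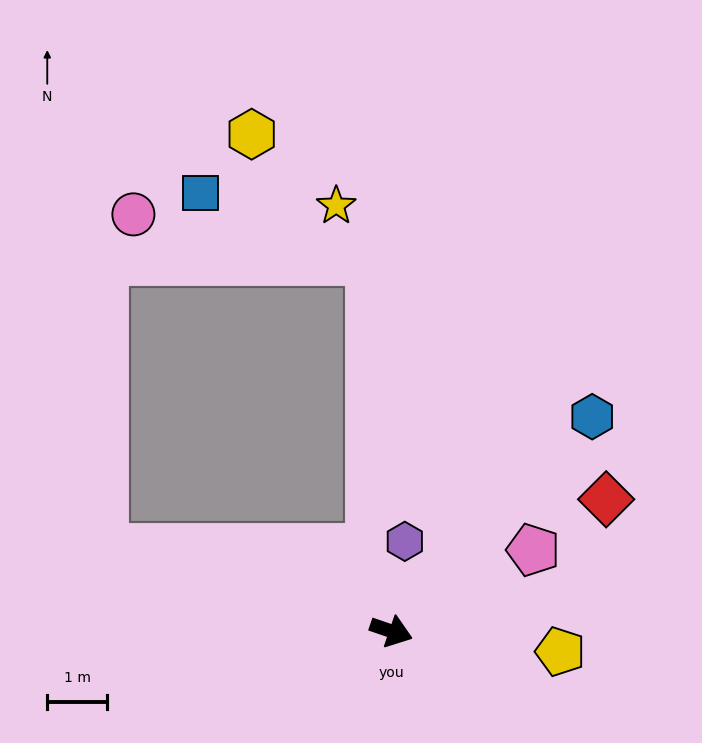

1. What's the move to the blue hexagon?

turn left 66°, forward 4.9 m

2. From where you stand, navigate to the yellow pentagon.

turn left 12°, forward 2.8 m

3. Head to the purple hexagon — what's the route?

turn left 100°, forward 1.5 m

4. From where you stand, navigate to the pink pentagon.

turn left 49°, forward 2.7 m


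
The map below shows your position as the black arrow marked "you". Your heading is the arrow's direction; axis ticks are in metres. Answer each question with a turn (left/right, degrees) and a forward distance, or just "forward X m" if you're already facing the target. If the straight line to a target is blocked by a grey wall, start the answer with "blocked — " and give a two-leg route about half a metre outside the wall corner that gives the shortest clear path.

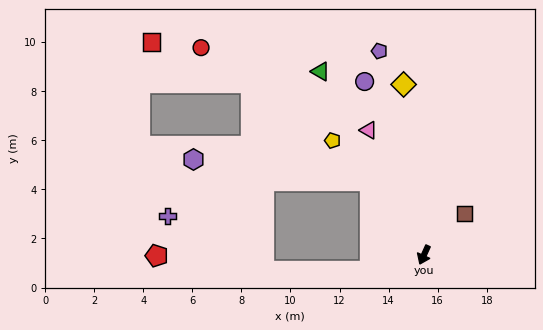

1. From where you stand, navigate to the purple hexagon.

blocked — turn right 120°, forward 3.7 m, then turn left 47°, forward 7.3 m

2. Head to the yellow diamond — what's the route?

turn right 149°, forward 7.0 m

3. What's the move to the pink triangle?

turn right 132°, forward 5.6 m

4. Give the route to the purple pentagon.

turn right 143°, forward 8.5 m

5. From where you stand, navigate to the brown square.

turn left 160°, forward 2.4 m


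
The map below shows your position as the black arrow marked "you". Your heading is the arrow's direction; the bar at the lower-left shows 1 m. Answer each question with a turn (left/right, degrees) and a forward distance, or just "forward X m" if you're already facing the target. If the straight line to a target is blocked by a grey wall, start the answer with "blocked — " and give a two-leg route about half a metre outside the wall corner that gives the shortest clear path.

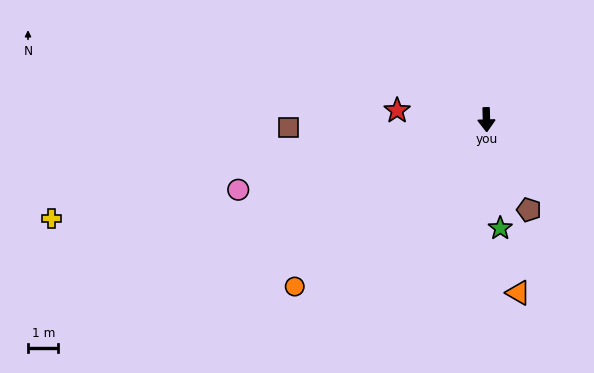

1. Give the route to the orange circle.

turn right 51°, forward 8.4 m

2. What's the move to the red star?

turn right 97°, forward 3.0 m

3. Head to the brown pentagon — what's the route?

turn left 24°, forward 3.3 m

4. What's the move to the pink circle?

turn right 76°, forward 8.5 m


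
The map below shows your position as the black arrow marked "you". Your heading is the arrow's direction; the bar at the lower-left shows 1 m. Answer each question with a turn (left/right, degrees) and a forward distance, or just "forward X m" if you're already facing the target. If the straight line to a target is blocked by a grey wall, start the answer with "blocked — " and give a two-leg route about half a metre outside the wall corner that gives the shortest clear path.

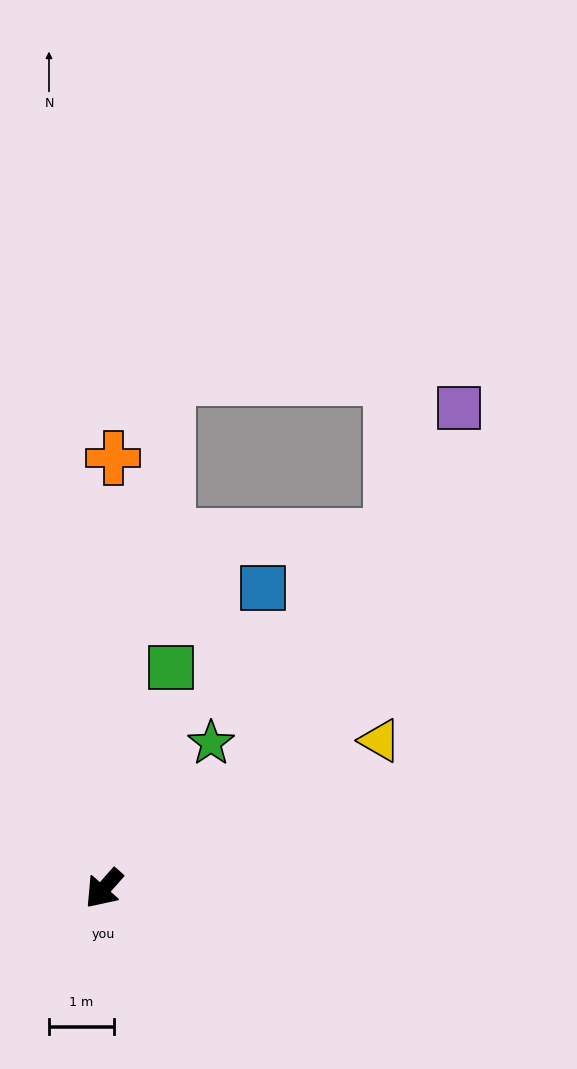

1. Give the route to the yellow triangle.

turn left 160°, forward 4.8 m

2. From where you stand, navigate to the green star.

turn right 175°, forward 2.8 m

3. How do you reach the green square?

turn right 155°, forward 3.6 m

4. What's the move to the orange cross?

turn right 140°, forward 6.6 m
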